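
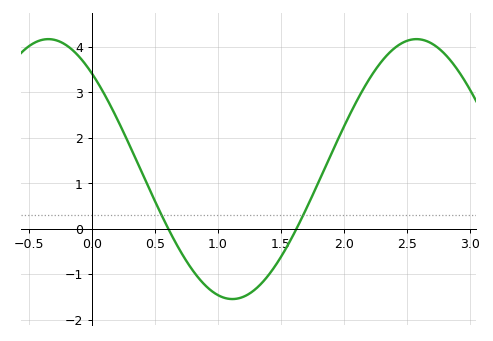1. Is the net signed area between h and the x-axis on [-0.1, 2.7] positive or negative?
positive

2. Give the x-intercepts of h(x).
0.607, 1.63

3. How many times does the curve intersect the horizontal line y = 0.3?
2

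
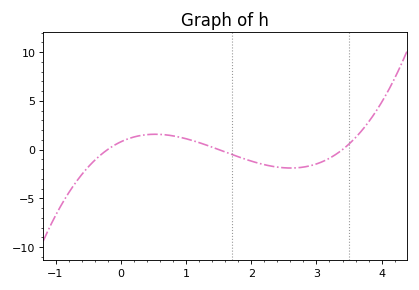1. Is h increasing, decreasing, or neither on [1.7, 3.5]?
neither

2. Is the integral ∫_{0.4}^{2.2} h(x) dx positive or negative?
positive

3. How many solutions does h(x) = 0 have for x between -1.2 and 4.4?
3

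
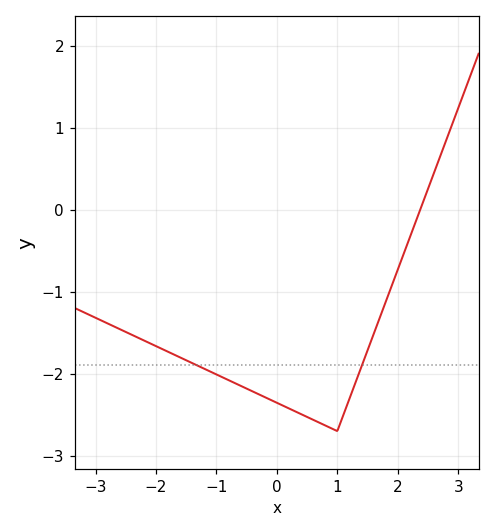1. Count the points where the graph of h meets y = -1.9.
2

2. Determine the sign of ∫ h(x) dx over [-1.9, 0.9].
negative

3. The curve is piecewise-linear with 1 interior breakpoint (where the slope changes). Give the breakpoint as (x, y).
(1, -2.7)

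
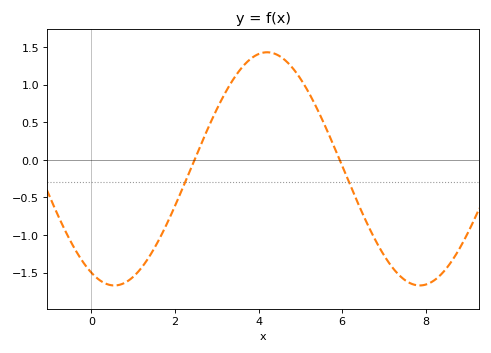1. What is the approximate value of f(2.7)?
0.308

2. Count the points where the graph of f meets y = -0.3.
2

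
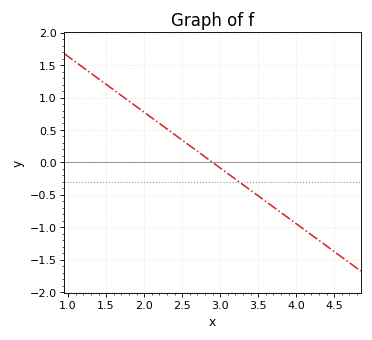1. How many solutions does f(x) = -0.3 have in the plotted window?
1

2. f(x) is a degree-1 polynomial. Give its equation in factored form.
y = -0.86(x - 2.9)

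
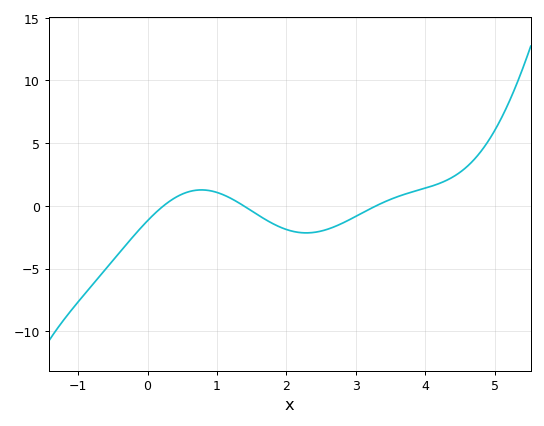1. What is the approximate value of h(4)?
1.5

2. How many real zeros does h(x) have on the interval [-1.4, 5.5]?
3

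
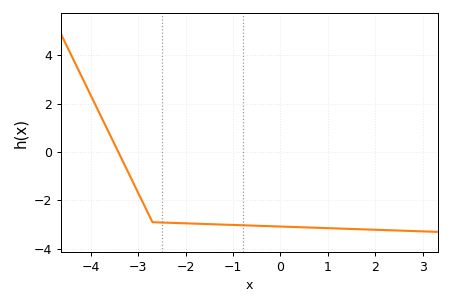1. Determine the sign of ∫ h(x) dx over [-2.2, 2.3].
negative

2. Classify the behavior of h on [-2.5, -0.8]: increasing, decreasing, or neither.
decreasing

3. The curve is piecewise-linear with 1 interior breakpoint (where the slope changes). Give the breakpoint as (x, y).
(-2.7, -2.9)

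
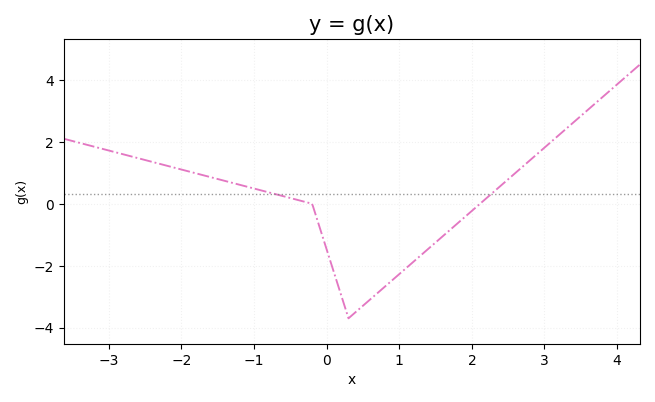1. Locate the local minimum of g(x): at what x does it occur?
0.303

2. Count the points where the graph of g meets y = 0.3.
2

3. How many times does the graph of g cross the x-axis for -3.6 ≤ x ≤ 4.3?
2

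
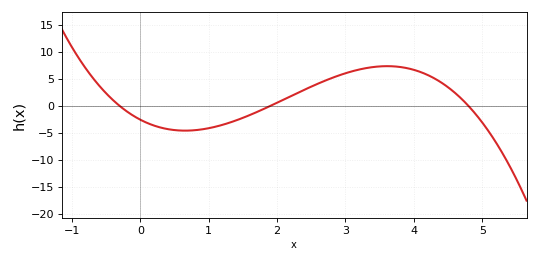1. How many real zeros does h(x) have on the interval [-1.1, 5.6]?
3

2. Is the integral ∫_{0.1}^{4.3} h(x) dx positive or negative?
positive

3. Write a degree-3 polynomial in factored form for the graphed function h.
y = -0.93(x + 0.3)(x - 1.9)(x - 4.8)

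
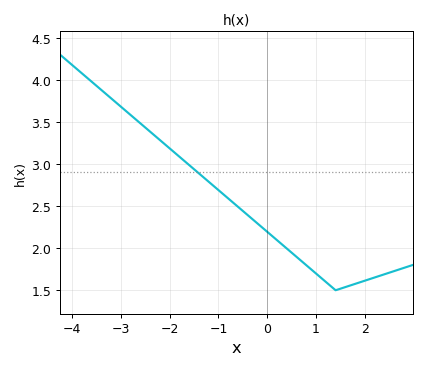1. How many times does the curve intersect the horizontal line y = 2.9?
1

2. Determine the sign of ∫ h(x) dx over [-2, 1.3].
positive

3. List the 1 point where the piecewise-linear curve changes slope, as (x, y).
(1.4, 1.5)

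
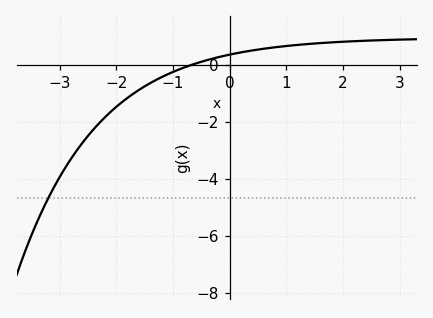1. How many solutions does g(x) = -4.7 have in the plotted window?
1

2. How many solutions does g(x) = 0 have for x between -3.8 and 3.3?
1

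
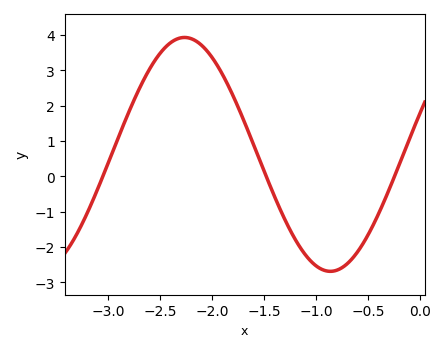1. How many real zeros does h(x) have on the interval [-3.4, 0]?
3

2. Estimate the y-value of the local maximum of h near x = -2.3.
3.93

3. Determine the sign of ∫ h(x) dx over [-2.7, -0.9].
positive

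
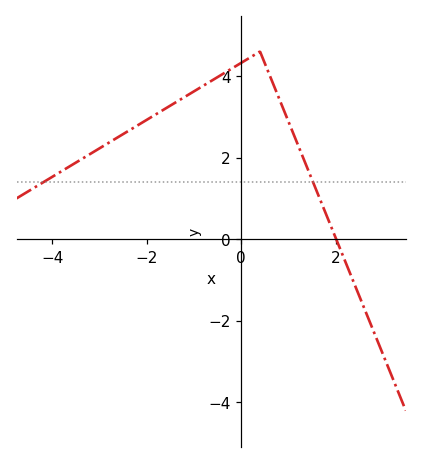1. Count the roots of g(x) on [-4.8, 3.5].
1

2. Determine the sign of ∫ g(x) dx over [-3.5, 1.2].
positive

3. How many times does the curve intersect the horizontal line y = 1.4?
2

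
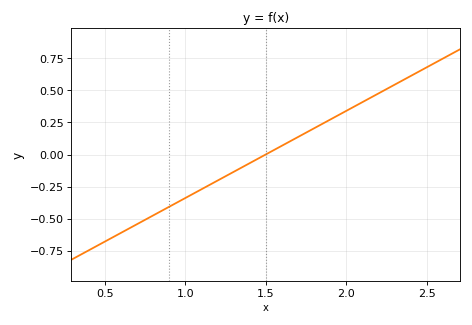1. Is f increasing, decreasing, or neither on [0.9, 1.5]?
increasing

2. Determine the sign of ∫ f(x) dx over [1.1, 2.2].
positive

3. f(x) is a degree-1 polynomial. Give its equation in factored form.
y = 0.68(x - 1.5)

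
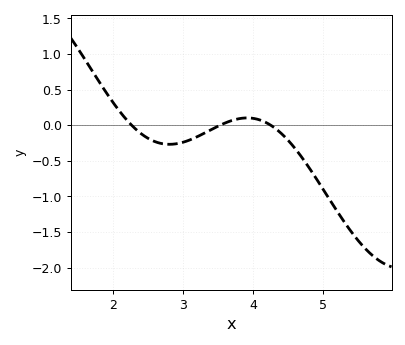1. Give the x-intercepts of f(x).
2.26, 3.53, 4.25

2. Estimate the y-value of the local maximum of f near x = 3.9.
0.102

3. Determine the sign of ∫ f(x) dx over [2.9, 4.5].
negative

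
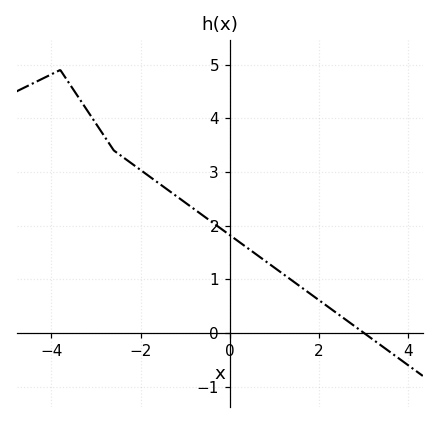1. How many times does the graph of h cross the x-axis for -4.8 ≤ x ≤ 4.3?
1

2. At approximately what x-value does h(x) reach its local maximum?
-3.8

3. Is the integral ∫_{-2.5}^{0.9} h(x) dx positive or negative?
positive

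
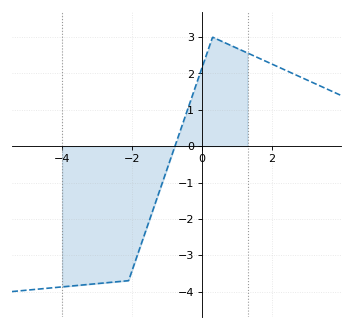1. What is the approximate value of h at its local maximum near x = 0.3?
3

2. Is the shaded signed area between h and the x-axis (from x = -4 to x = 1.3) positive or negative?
negative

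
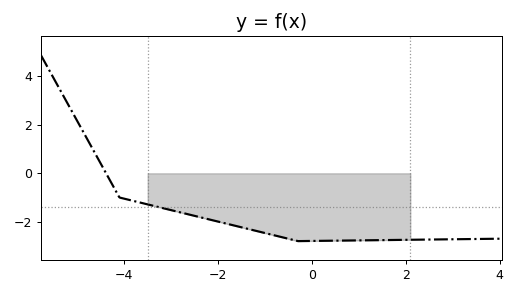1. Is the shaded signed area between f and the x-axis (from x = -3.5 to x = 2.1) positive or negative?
negative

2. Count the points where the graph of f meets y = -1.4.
1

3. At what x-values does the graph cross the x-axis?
-4.4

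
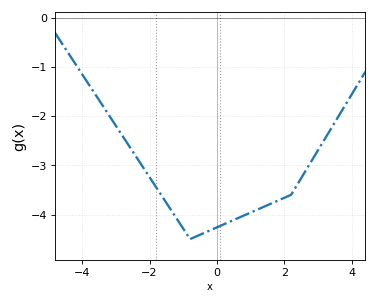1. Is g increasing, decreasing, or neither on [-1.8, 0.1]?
neither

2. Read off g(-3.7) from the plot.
-1.5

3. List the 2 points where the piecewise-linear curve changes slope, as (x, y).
(-0.8, -4.5); (2.2, -3.6)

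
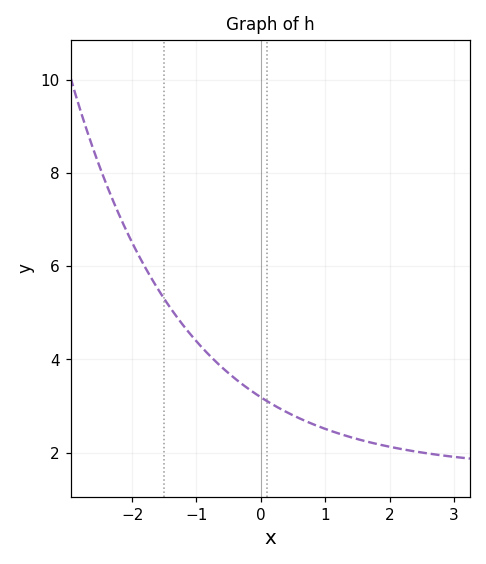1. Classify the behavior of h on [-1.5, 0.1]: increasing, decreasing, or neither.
decreasing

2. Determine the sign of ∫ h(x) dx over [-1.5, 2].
positive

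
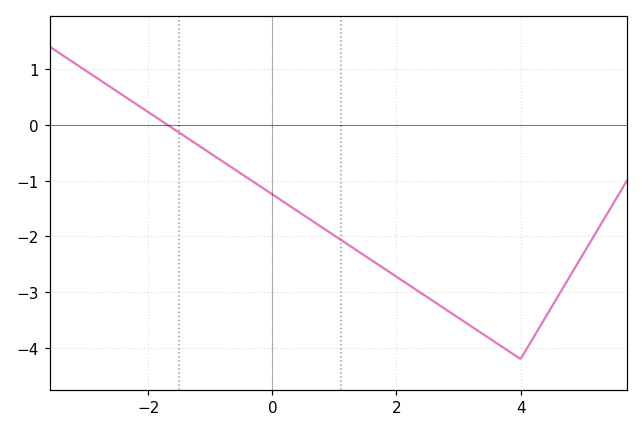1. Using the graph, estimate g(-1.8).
0.1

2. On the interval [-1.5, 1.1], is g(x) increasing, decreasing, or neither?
decreasing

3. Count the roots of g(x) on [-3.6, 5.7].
1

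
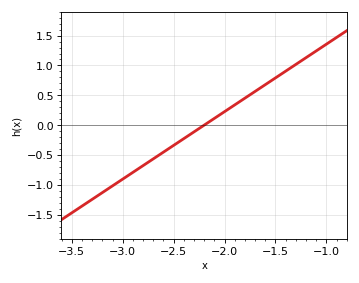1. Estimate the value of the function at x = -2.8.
-0.678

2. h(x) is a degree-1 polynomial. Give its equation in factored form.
y = 1.13(x + 2.2)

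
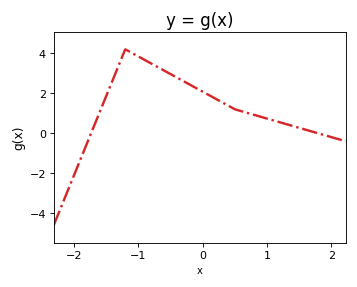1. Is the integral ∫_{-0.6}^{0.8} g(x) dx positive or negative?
positive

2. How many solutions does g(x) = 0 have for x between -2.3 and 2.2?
2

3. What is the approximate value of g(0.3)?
1.55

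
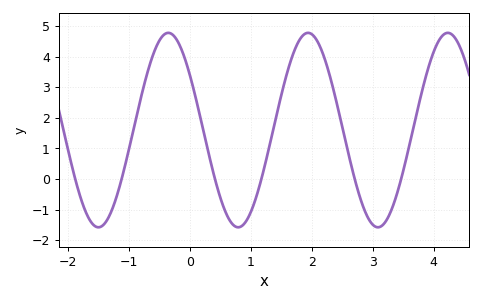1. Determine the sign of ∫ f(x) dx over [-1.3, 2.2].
positive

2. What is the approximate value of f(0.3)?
0.902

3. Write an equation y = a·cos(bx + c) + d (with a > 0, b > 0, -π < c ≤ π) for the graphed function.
y = 3.18cos(2.74x + 0.97) + 1.6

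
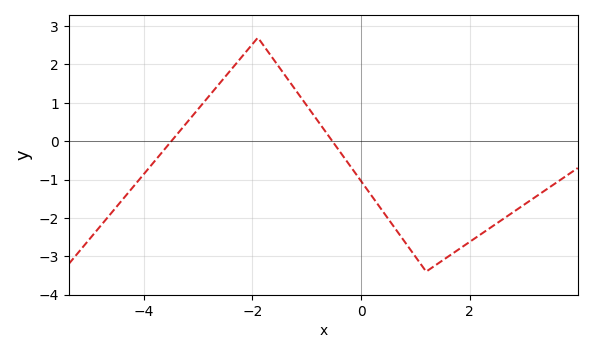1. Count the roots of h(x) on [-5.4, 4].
2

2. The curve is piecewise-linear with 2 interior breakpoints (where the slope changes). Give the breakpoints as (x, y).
(-1.9, 2.7); (1.2, -3.4)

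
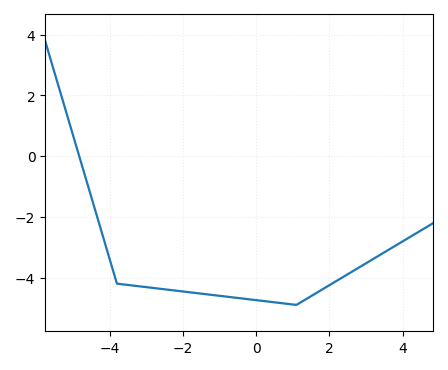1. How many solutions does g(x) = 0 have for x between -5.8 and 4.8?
1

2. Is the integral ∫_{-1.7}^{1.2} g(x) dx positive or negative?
negative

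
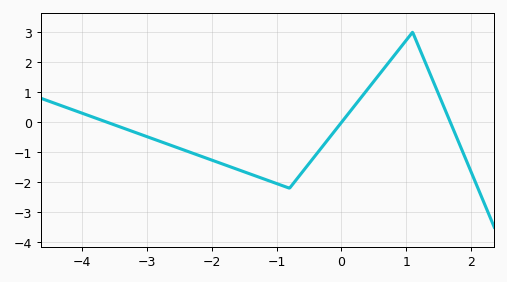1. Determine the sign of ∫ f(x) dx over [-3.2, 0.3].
negative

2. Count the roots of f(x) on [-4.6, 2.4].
3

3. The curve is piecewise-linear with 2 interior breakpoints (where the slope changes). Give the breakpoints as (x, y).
(-0.8, -2.2); (1.1, 3)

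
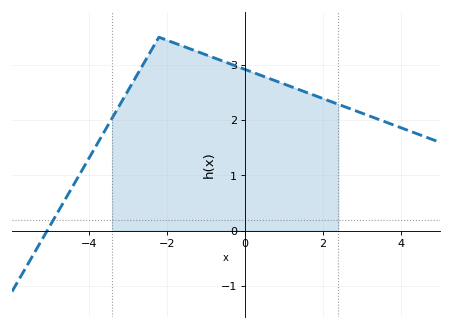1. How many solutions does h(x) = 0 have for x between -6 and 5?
1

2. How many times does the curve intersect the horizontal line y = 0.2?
1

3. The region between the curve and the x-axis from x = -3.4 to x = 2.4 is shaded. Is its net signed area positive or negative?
positive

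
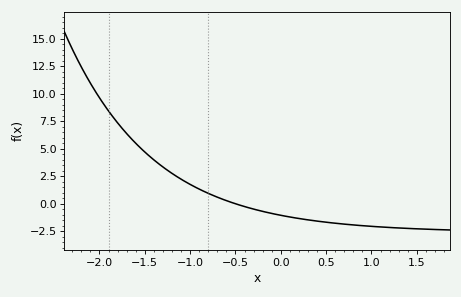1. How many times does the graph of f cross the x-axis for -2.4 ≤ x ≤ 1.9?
1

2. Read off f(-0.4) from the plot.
-0.255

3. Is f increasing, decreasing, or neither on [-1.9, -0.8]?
decreasing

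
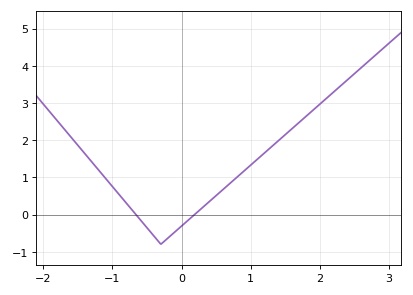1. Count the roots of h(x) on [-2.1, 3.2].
2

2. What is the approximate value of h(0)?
-0.308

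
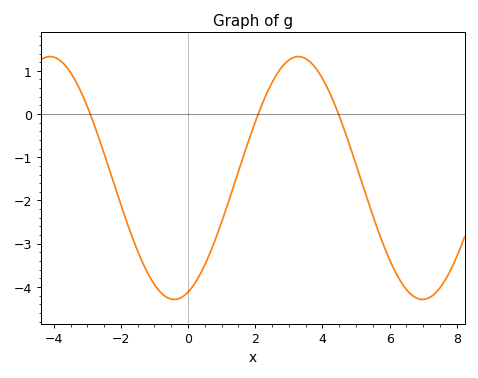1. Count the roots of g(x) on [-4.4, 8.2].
3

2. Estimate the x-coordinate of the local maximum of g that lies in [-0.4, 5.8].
3.2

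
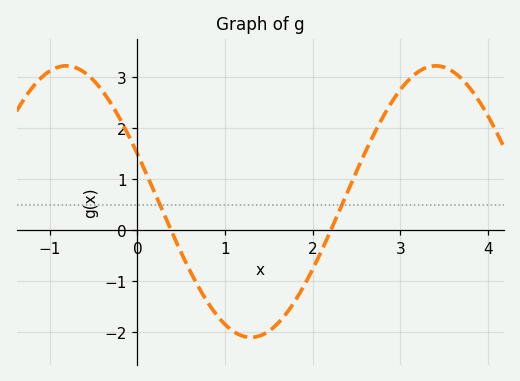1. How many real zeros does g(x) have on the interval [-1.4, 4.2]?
2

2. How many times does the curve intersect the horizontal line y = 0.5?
2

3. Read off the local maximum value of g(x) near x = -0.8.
3.2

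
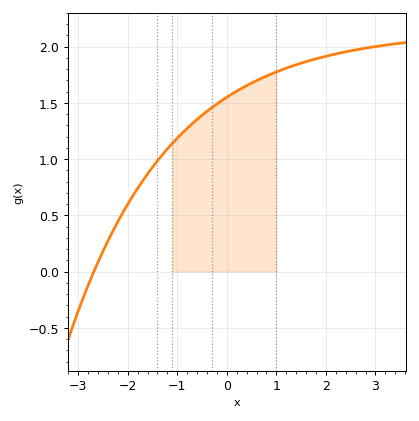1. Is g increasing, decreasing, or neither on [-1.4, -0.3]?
increasing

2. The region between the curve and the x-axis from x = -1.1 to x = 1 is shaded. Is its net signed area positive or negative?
positive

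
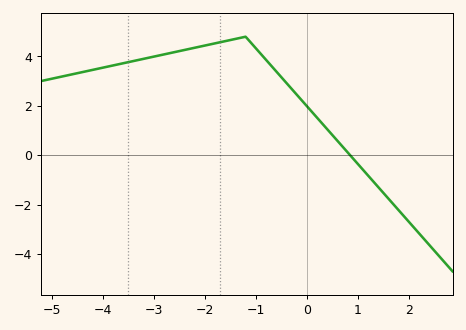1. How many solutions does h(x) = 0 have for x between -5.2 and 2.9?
1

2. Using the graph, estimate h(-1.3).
4.8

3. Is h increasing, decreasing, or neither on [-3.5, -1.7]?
increasing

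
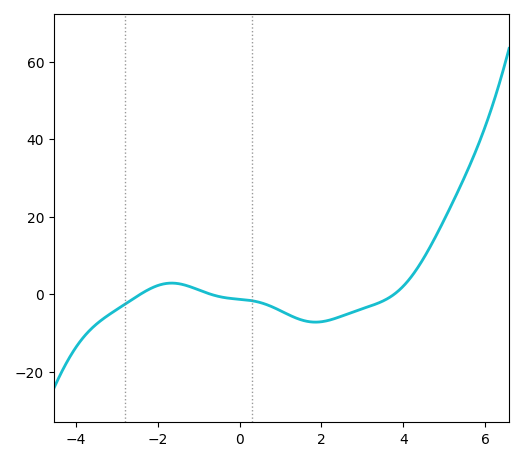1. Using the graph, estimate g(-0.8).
0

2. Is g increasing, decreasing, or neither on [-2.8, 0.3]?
neither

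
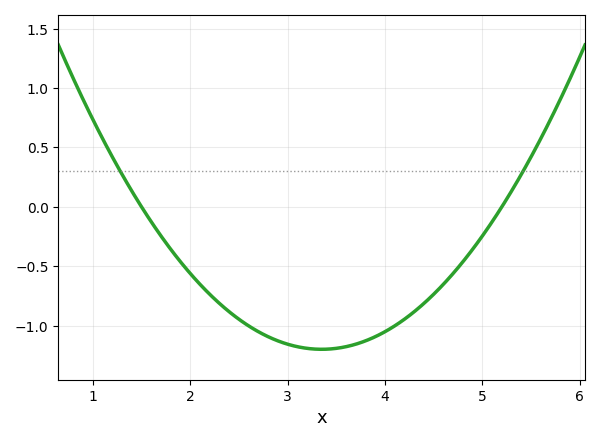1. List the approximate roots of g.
1.5, 5.2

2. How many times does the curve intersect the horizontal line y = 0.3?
2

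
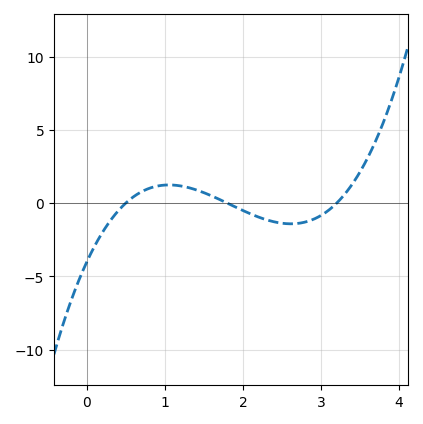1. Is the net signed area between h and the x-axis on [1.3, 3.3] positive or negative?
negative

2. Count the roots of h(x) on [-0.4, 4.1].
3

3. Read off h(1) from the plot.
1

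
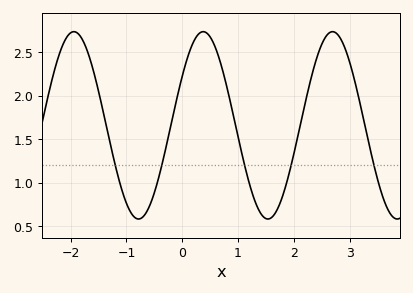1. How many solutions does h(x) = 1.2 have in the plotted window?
5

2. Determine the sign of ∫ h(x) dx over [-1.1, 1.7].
positive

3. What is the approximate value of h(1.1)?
1.25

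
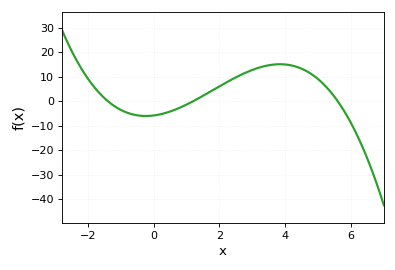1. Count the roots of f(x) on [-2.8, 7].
3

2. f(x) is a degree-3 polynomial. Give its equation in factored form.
y = -0.62(x + 1.4)(x - 1.2)(x - 5.6)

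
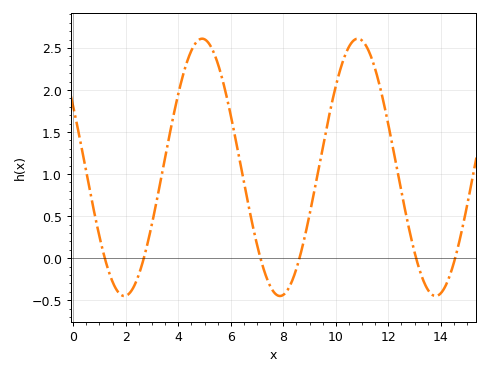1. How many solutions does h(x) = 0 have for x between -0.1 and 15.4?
6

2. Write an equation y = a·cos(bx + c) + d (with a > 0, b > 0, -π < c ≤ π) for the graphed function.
y = 1.53cos(1.06x + 1.08) + 1.08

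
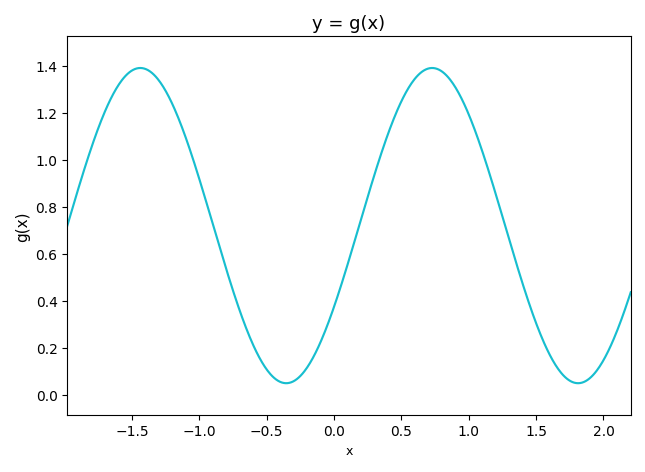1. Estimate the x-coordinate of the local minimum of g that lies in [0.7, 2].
1.81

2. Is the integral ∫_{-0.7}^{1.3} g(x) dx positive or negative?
positive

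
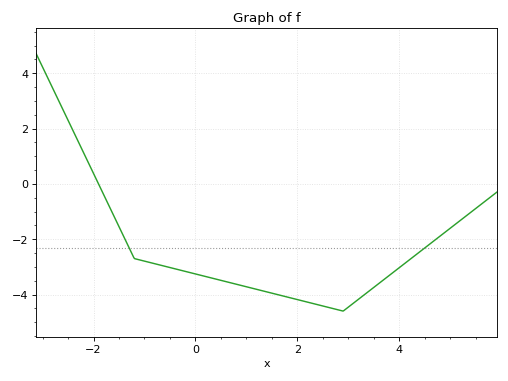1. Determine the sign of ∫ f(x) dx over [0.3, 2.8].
negative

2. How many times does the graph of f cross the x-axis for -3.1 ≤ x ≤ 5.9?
1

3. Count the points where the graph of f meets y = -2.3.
2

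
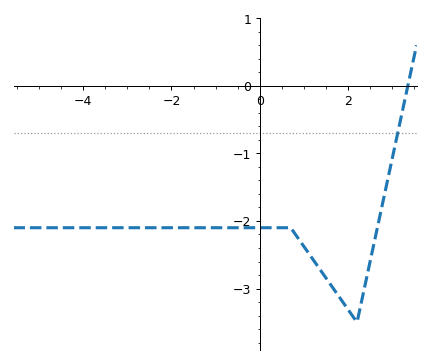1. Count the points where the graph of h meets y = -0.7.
1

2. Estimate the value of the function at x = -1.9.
-2.1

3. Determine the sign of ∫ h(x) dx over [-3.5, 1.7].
negative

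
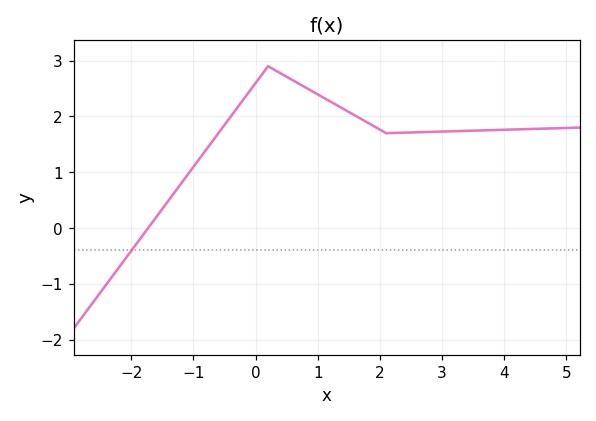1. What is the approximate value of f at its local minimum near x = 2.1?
1.7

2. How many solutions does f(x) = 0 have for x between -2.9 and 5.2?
1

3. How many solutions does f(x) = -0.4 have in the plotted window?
1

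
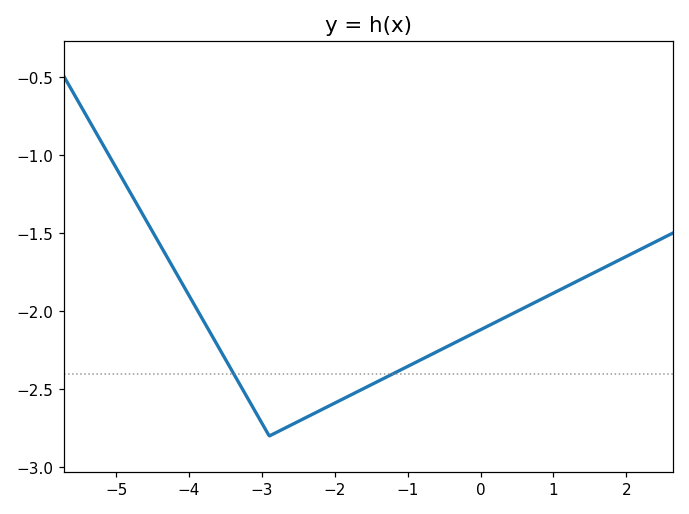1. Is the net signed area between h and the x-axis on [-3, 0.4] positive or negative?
negative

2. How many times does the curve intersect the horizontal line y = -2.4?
2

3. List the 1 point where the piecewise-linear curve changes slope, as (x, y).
(-2.9, -2.8)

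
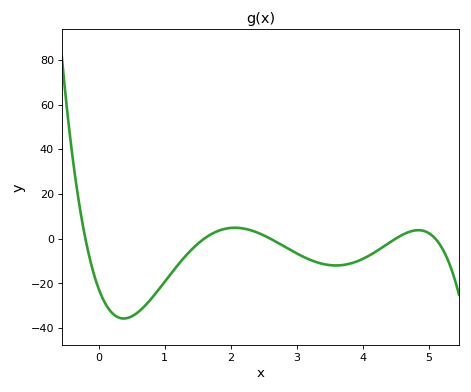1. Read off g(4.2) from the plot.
-5.78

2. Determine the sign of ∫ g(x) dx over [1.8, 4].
negative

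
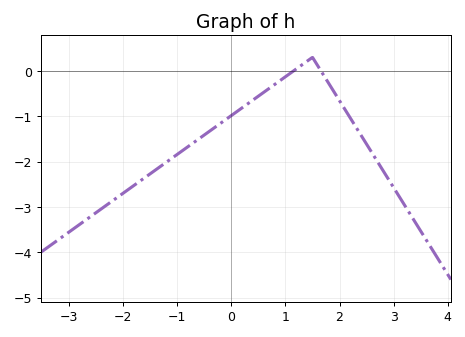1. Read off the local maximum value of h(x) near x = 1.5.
0.3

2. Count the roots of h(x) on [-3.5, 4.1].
2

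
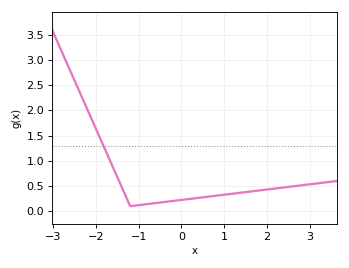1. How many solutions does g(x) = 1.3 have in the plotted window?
1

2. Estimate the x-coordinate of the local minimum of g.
-1.2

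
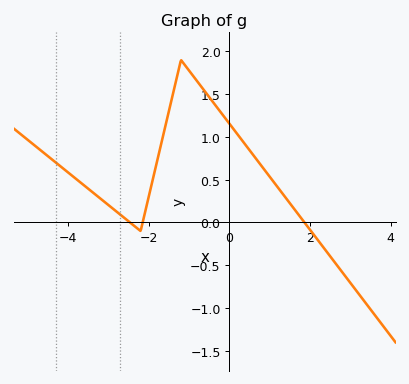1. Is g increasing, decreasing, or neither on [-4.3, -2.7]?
decreasing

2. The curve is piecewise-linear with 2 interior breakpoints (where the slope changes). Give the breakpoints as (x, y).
(-2.2, -0.1); (-1.2, 1.9)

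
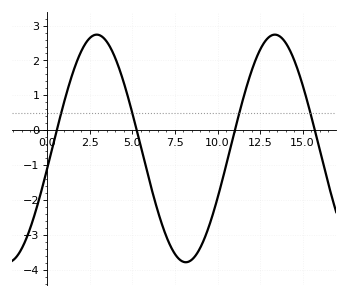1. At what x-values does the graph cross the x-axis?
0.5, 5.5, 11, 15.5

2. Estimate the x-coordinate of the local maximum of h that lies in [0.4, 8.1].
3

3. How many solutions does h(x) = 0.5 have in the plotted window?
4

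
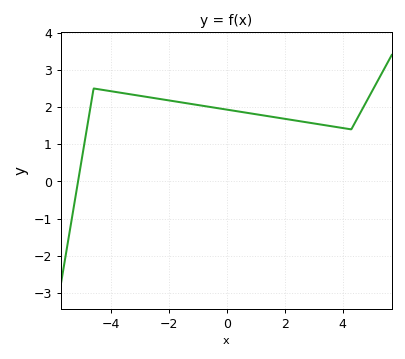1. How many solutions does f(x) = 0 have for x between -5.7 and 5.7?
1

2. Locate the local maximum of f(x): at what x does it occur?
-4.59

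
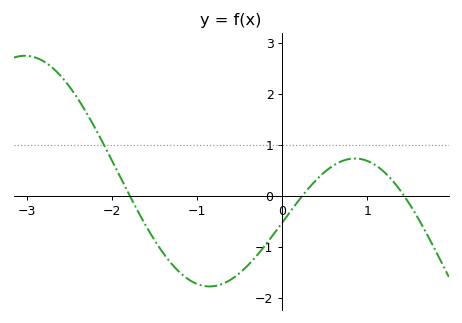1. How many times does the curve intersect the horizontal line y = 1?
1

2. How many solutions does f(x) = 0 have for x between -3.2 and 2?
3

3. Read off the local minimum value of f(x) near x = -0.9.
-1.78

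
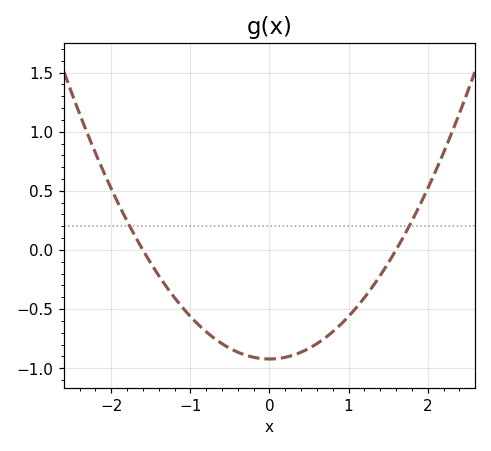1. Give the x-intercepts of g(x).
-1.6, 1.6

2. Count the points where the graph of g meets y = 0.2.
2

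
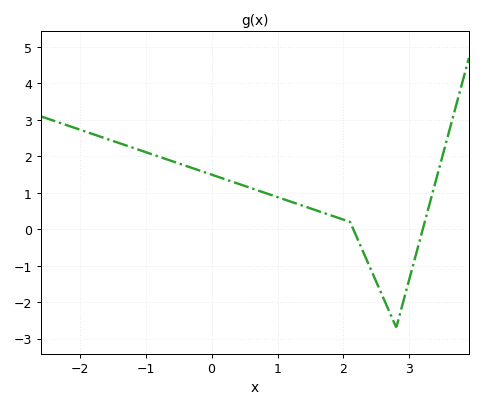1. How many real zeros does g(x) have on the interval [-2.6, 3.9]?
2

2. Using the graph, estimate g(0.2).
1.4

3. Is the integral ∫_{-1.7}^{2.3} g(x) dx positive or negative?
positive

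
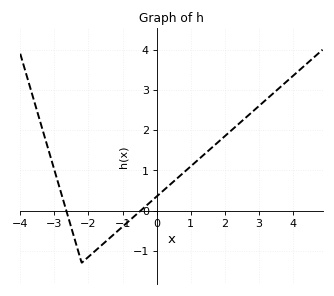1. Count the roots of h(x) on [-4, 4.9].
2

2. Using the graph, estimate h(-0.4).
0.051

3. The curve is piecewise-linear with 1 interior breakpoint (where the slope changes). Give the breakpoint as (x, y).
(-2.2, -1.3)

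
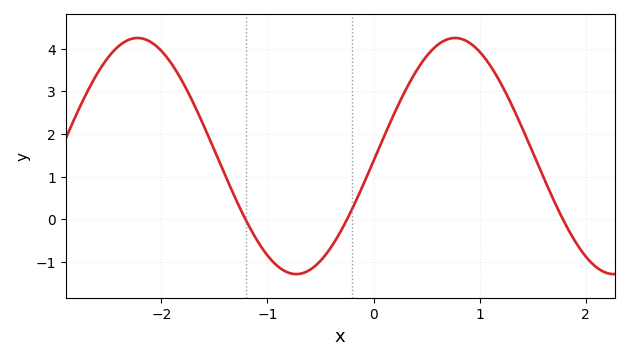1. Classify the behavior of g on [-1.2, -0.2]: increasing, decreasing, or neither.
neither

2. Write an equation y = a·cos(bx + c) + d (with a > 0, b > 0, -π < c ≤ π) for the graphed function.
y = 2.77cos(2.1x - 1.61) + 1.48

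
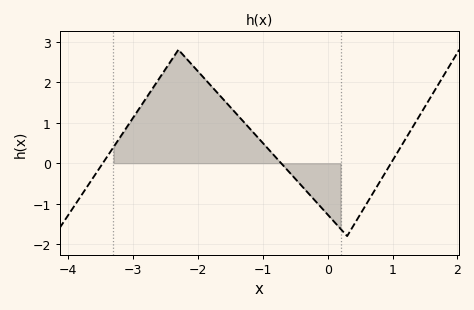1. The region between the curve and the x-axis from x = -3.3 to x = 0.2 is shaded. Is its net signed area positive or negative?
positive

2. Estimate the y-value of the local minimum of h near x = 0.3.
-1.8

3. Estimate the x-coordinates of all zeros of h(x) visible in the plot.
-3.46, -0.717, 0.976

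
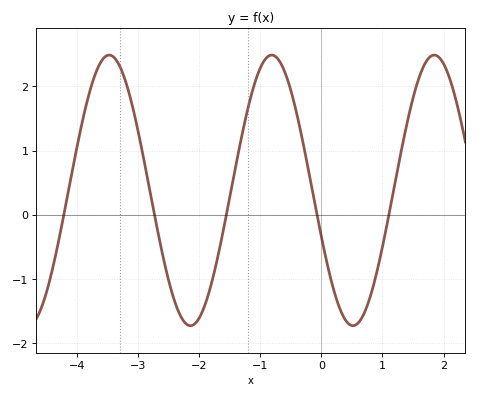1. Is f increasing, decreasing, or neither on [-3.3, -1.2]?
neither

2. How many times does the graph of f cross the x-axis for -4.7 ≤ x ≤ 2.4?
5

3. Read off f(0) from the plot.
-0.3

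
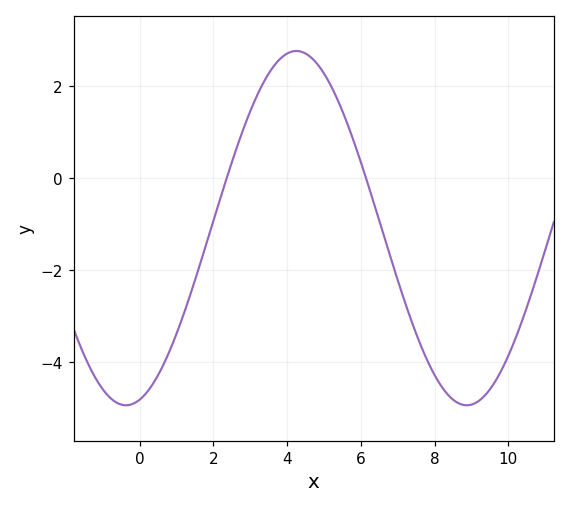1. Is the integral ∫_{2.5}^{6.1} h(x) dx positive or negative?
positive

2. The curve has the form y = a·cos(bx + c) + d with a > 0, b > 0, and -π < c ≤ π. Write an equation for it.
y = 3.86cos(0.68x - 2.9) - 1.09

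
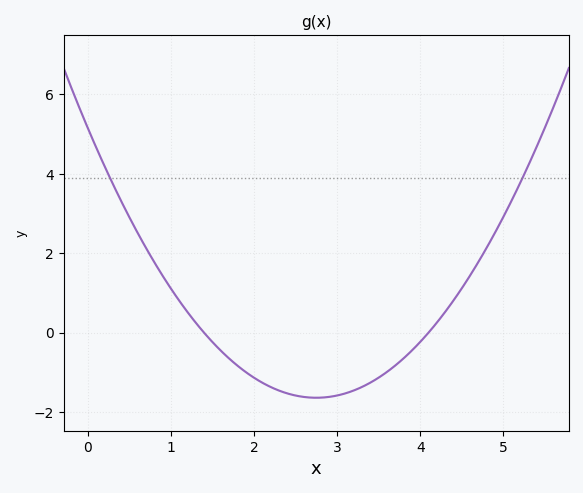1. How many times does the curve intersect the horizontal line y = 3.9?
2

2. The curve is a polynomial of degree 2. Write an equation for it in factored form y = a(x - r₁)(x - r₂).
y = 0.9(x - 1.4)(x - 4.1)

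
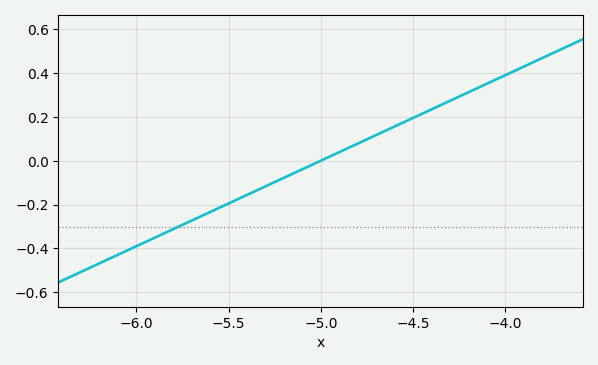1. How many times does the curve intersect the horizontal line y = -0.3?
1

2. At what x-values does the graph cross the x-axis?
-5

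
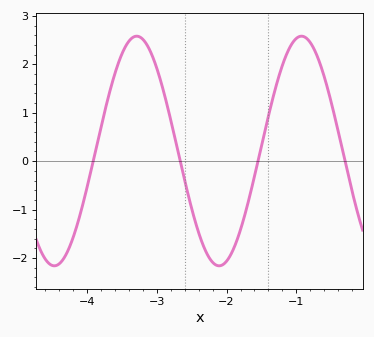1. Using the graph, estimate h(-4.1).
-1.11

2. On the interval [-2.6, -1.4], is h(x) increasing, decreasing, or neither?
neither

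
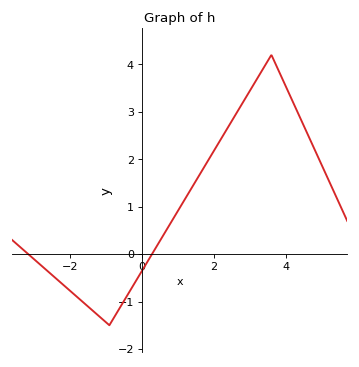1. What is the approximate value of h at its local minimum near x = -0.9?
-1.5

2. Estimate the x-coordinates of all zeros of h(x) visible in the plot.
-3.15, 0.284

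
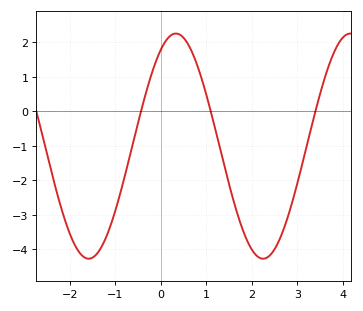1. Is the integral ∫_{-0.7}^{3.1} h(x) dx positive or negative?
negative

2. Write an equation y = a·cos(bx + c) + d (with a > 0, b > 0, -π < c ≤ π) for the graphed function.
y = 3.27cos(1.6x - 0.54) - 1.01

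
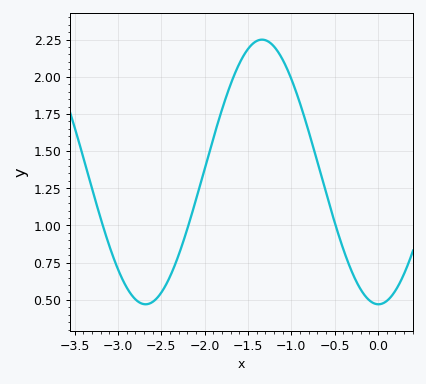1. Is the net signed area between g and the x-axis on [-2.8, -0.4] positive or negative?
positive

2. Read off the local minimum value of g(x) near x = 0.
0.45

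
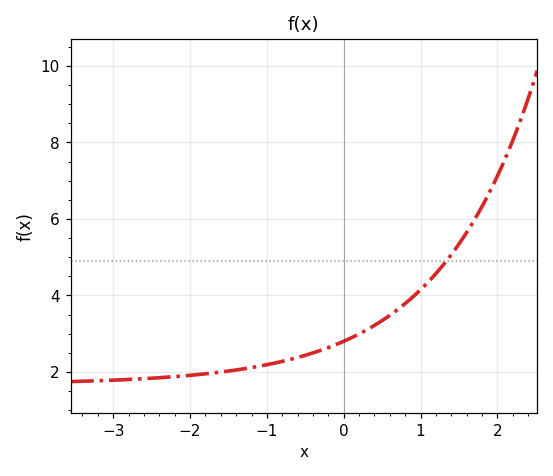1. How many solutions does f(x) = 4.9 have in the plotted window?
1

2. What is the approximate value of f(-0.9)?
2.2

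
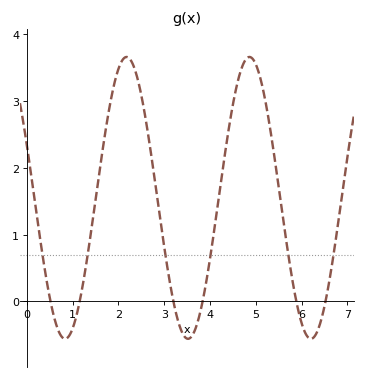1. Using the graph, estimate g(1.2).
0.168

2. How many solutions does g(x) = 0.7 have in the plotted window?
6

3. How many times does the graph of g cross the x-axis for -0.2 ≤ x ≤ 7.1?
6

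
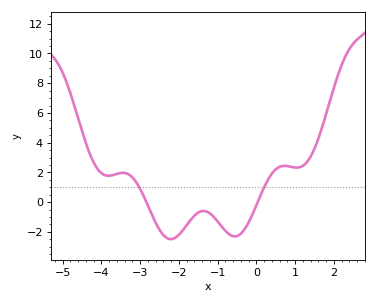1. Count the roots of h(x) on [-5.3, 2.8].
2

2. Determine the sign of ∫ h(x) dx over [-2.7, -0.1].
negative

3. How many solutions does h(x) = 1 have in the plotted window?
2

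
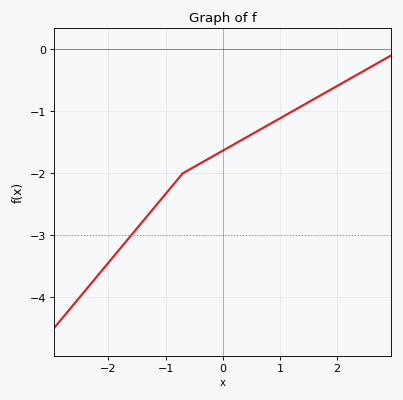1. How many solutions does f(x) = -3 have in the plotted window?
1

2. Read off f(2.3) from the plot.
-0.4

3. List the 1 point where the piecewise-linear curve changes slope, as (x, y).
(-0.7, -2)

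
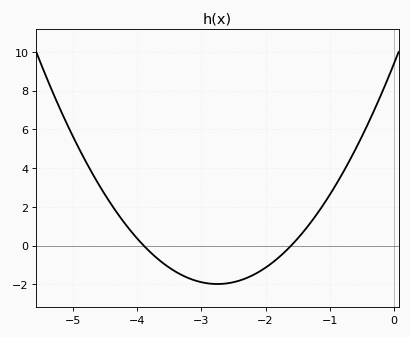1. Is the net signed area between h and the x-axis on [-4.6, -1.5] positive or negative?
negative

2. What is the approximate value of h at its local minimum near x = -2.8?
-1.98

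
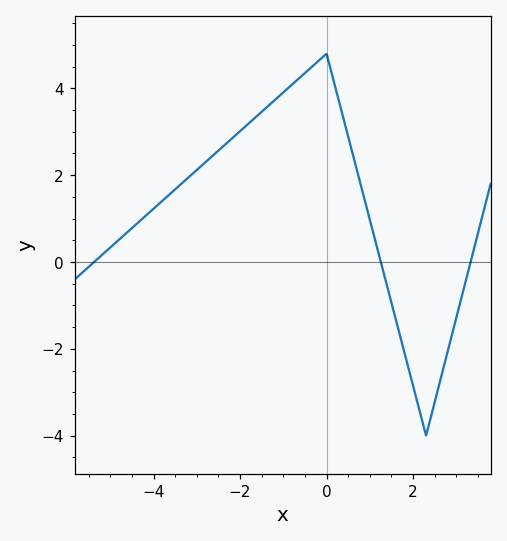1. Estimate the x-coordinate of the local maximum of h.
-0.001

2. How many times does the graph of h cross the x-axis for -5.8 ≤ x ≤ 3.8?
3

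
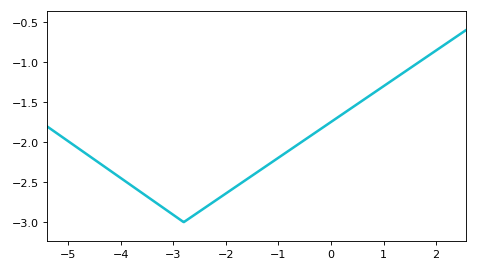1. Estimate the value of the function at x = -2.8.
-3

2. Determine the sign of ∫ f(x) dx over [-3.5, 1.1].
negative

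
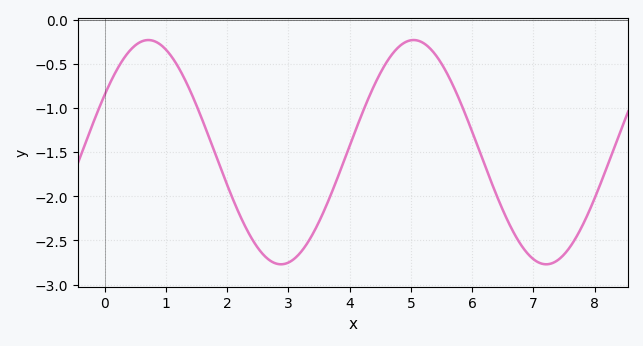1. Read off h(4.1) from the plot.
-1.25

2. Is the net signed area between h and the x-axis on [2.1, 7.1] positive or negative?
negative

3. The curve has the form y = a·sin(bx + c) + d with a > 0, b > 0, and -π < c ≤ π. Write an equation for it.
y = 1.27sin(1.4x + 0.54) - 1.5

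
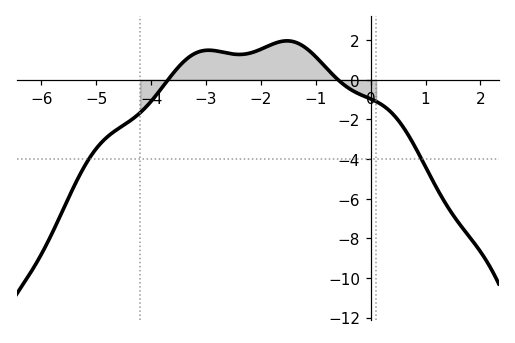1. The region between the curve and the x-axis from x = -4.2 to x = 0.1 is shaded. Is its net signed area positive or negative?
positive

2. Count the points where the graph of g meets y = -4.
2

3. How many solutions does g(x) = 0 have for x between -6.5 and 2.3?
2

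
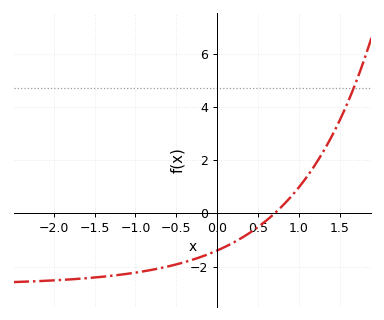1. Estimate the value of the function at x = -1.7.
-2.46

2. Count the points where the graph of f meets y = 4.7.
1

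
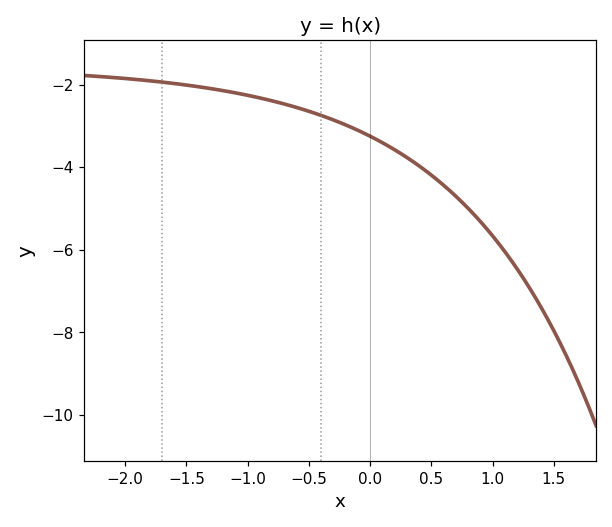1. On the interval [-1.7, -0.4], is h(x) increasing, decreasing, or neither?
decreasing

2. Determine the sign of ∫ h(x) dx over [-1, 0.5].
negative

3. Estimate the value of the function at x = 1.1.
-6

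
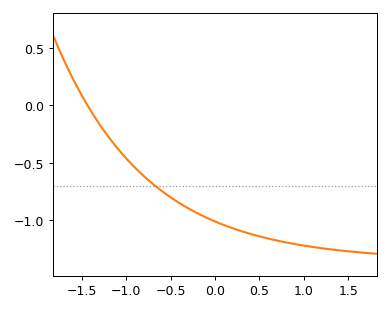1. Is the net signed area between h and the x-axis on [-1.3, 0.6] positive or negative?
negative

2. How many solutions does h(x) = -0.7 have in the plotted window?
1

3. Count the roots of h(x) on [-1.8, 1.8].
1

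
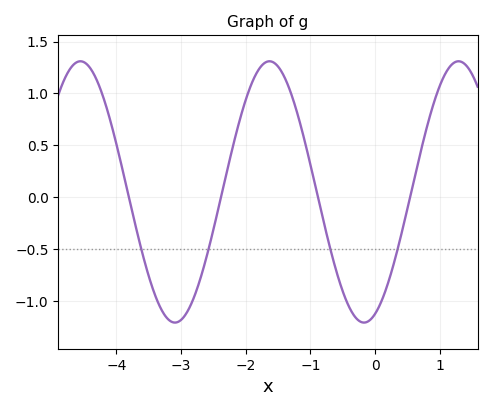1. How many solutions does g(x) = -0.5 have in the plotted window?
4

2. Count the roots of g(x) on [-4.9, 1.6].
4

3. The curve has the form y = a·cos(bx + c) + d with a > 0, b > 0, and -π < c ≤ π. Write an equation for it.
y = 1.26cos(2.1x - 2.8) + 0.05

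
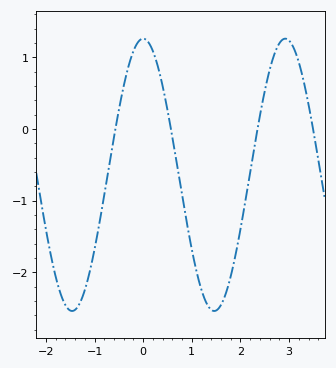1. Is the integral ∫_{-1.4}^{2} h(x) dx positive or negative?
negative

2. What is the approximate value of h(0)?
1.26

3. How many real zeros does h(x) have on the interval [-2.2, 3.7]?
4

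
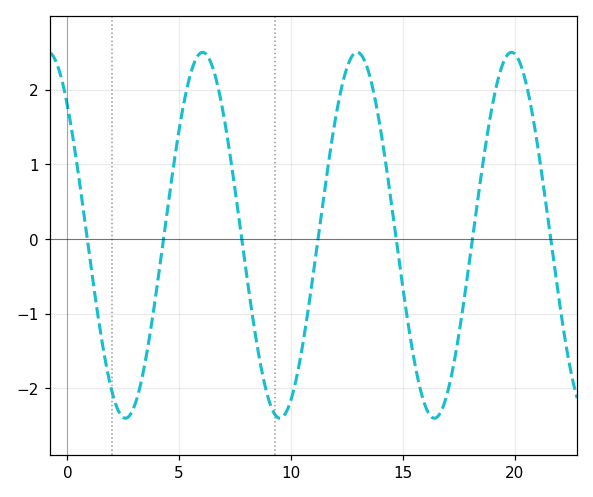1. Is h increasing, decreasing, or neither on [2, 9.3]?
neither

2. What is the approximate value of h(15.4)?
-1.4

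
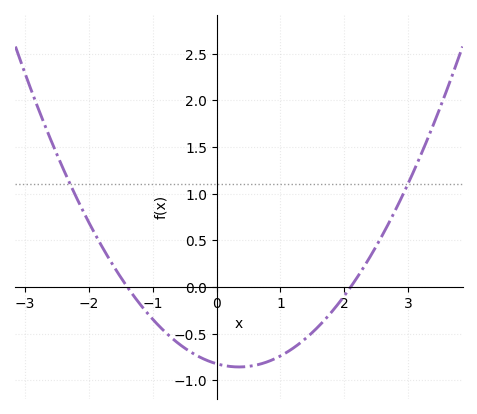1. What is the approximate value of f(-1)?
-0.35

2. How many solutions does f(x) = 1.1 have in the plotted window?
2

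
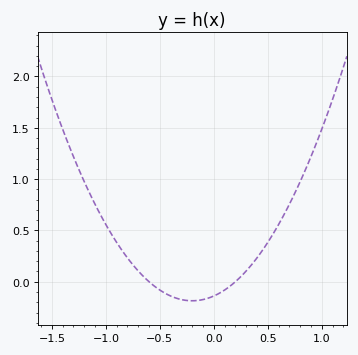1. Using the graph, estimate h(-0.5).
-0.081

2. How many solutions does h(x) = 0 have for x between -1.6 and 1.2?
2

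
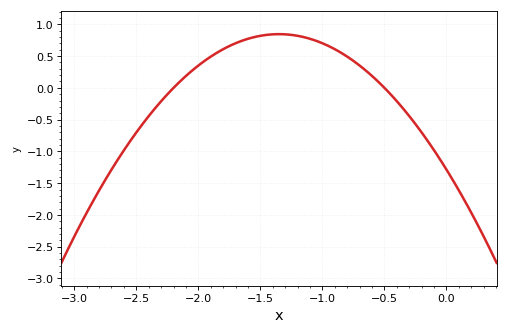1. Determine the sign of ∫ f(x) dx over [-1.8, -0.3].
positive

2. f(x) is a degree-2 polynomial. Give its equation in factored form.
y = -1.17(x + 2.2)(x + 0.5)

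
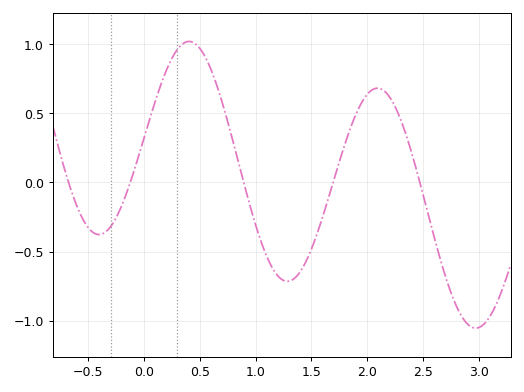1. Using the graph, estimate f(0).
0.3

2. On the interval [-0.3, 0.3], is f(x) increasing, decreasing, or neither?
increasing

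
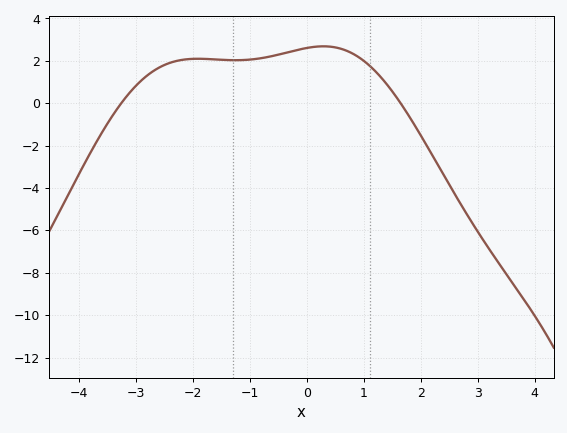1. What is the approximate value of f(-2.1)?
2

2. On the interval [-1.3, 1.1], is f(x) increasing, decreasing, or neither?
neither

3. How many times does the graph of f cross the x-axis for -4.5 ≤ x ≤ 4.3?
2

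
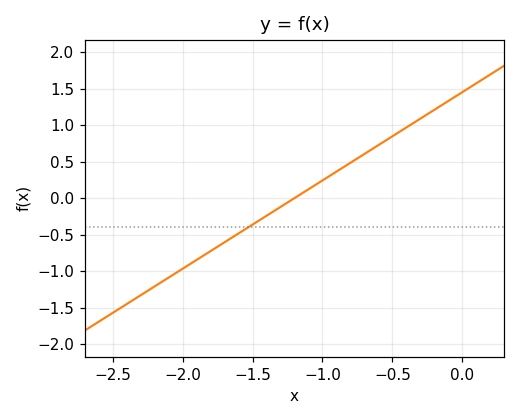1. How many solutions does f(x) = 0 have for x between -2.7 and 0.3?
1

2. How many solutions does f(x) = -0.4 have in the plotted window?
1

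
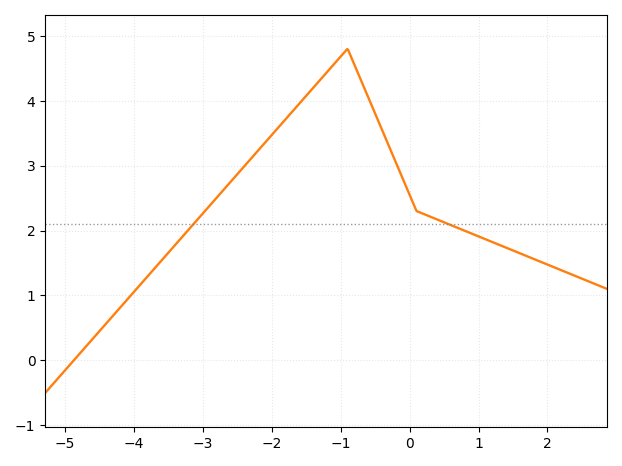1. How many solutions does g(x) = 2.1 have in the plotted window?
2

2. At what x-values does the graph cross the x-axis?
-4.87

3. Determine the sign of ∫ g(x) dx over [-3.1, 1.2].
positive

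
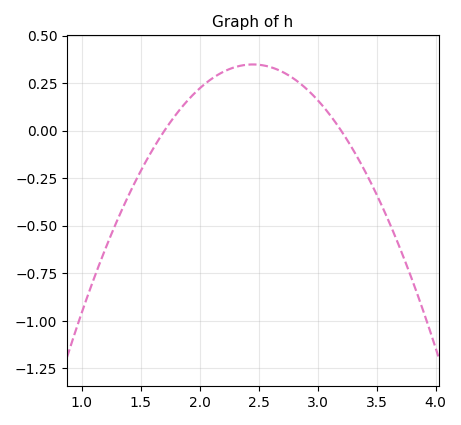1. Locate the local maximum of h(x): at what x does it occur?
2.45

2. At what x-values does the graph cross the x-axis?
1.7, 3.2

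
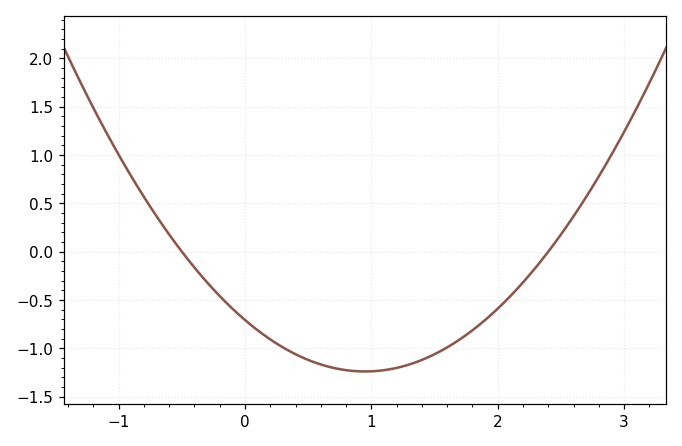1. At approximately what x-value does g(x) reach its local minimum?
1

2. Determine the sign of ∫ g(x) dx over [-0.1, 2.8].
negative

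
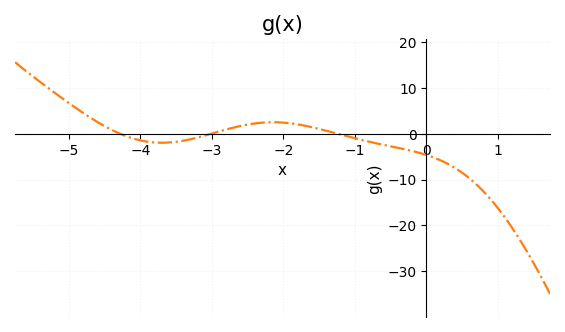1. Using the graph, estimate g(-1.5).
1.04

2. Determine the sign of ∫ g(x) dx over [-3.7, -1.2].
positive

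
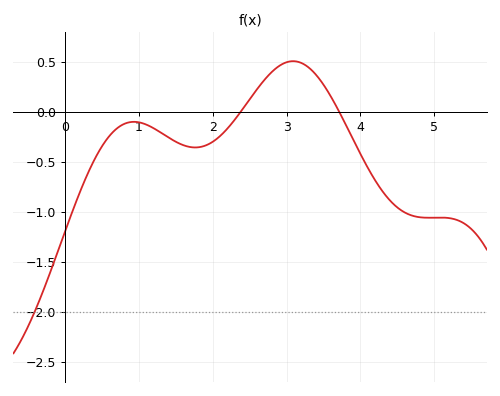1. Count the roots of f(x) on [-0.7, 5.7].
2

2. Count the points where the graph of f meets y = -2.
1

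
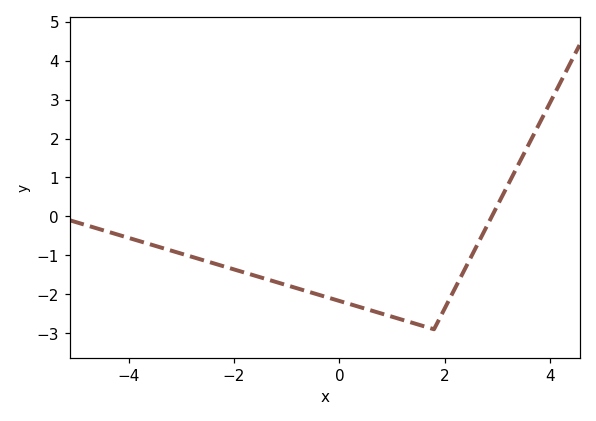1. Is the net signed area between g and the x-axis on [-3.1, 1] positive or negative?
negative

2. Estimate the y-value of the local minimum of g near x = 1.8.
-2.9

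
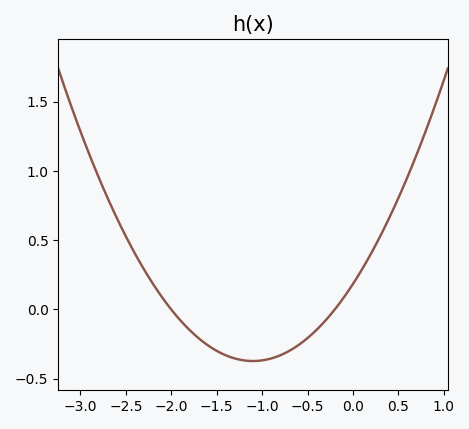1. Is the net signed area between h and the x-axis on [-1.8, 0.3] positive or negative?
negative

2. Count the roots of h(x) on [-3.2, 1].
2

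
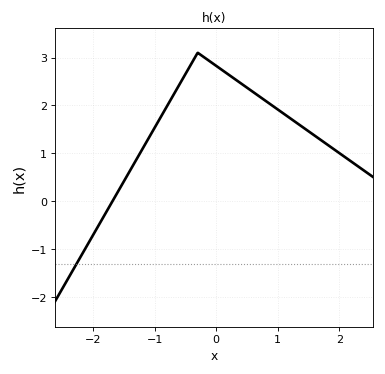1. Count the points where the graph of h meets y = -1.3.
1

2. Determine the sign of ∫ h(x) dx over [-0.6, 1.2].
positive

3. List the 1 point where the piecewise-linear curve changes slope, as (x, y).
(-0.3, 3.1)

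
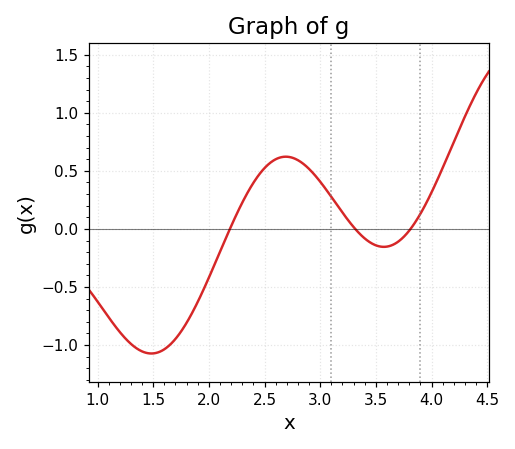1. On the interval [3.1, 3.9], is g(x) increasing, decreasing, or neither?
neither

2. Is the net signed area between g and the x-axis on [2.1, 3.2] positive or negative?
positive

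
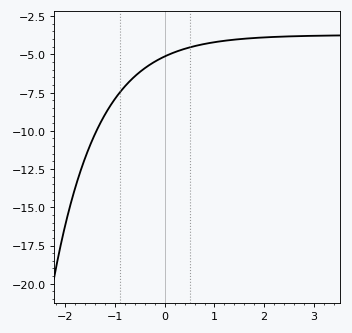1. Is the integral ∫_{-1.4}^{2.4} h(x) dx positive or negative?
negative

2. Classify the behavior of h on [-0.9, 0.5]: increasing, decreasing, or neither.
increasing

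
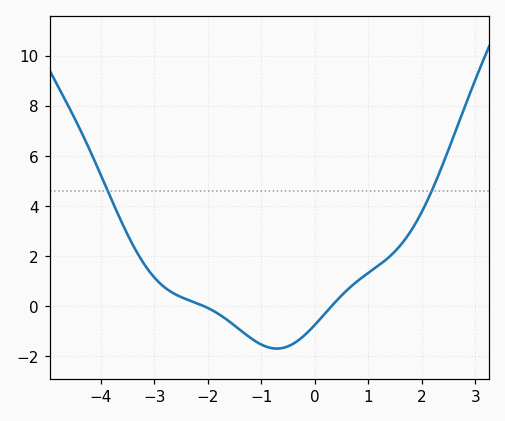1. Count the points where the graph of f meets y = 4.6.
2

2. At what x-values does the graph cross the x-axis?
-2, 0.4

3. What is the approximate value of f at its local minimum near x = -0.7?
-1.6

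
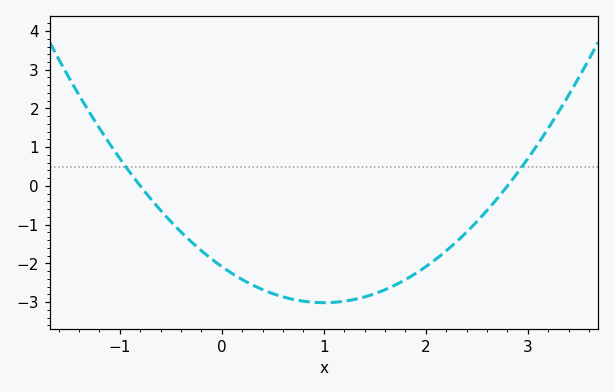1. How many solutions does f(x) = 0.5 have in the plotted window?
2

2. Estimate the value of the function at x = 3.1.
1.1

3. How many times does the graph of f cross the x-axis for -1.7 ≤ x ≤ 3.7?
2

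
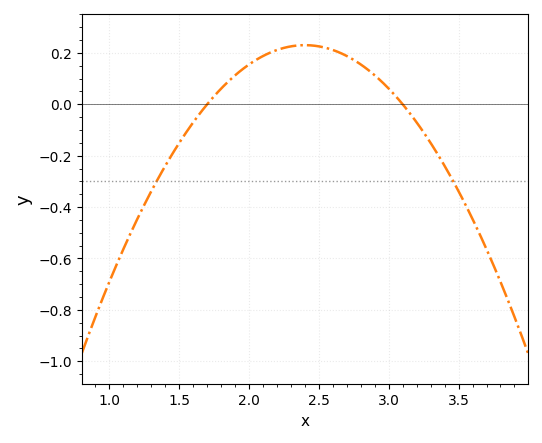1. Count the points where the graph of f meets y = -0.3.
2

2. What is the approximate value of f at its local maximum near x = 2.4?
0.23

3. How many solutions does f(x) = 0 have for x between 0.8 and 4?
2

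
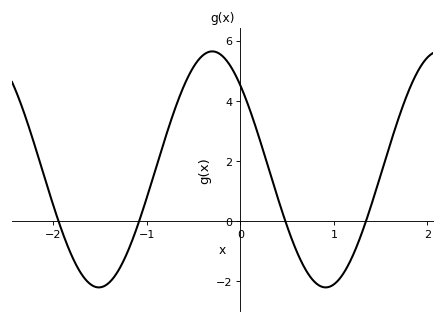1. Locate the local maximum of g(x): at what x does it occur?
-0.3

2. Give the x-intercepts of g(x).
-1.9, -1.1, 0.5, 1.3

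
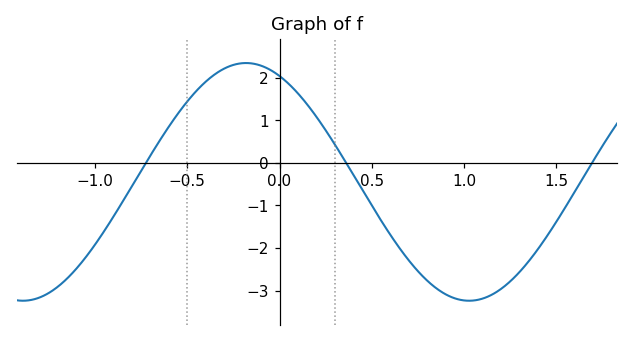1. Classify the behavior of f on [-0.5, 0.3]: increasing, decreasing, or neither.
neither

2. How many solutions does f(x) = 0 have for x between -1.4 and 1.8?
3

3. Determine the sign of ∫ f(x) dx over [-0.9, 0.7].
positive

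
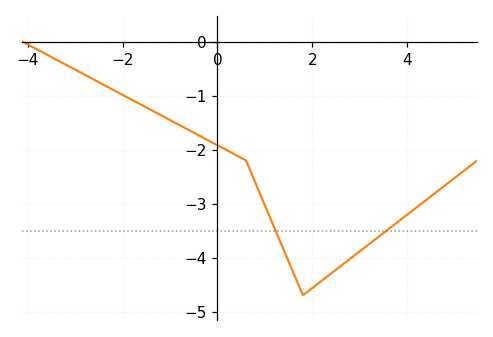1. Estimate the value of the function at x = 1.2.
-3.45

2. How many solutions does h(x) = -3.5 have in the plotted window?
2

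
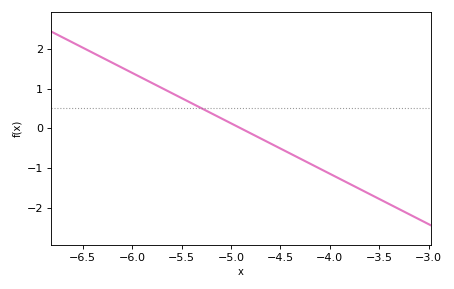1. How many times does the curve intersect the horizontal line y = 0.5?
1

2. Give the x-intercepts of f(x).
-4.9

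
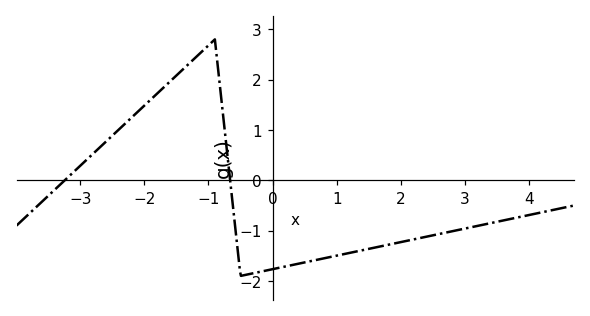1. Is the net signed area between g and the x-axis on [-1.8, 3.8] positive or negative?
negative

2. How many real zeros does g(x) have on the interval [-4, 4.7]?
2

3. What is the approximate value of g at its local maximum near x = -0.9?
2.8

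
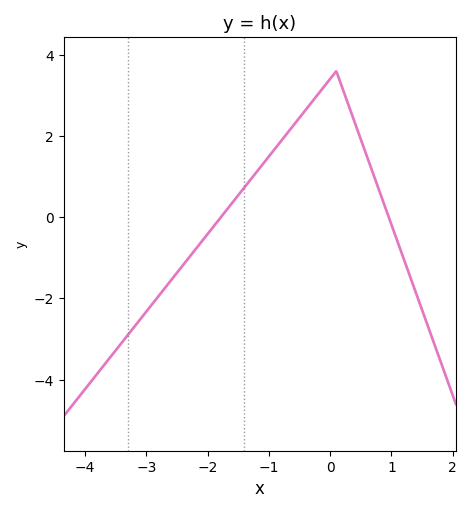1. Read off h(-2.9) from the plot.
-2.2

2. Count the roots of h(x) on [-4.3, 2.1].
2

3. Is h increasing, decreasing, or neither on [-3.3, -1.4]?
increasing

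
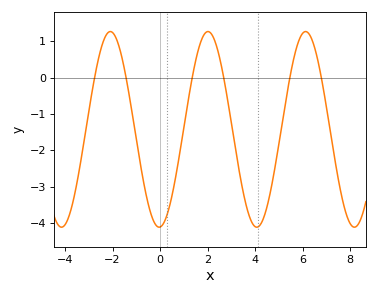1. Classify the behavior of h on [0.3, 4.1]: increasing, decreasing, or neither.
neither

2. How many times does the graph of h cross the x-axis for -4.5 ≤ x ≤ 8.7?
6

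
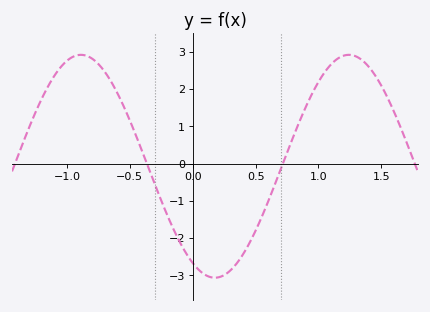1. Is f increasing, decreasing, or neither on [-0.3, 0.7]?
neither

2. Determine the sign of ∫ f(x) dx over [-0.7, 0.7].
negative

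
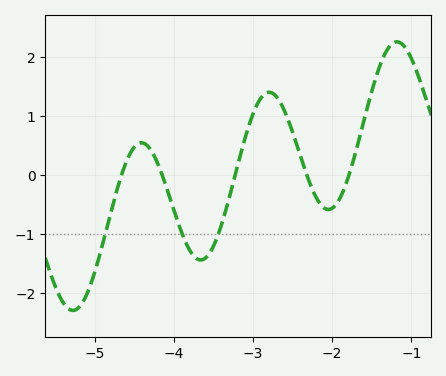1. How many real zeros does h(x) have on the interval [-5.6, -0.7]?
5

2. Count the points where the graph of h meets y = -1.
3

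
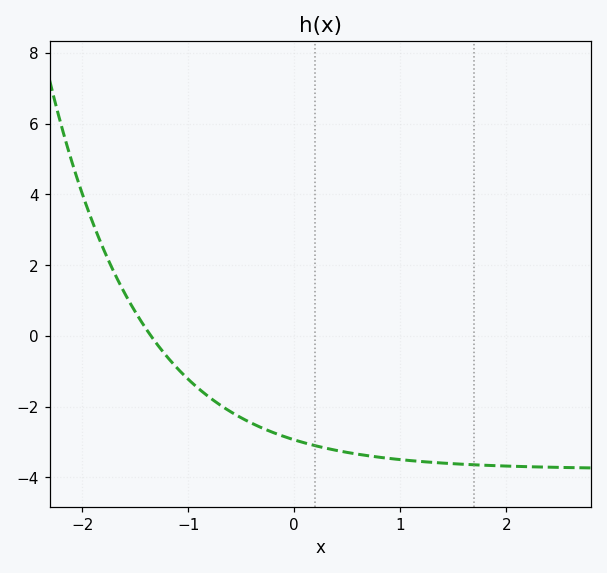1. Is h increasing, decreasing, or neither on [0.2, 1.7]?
decreasing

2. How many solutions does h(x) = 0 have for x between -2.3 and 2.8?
1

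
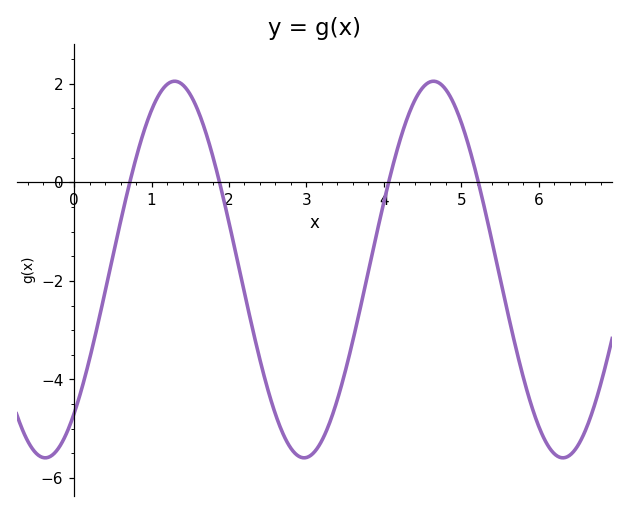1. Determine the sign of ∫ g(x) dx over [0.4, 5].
negative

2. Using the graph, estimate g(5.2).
0.127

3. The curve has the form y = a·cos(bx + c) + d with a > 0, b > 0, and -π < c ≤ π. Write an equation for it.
y = 3.82cos(1.88x - 2.44) - 1.77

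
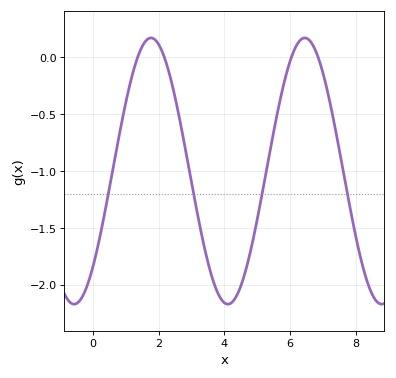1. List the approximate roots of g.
1.4, 2.2, 6, 6.8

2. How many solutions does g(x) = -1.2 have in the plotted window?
4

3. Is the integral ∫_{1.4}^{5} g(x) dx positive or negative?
negative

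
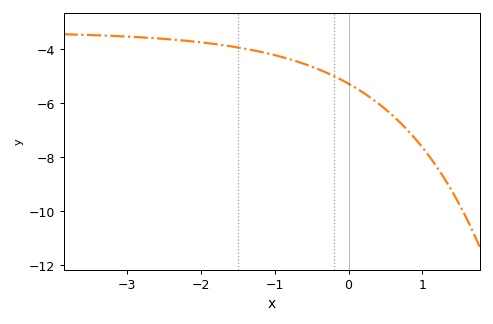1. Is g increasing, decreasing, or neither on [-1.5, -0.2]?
decreasing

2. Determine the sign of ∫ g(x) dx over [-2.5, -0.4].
negative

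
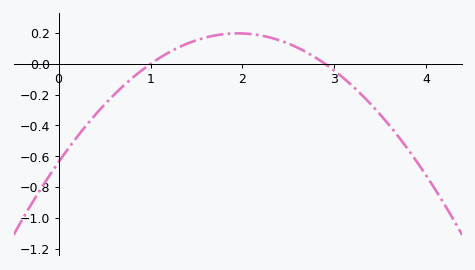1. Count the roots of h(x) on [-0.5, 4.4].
2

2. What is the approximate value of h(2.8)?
0.04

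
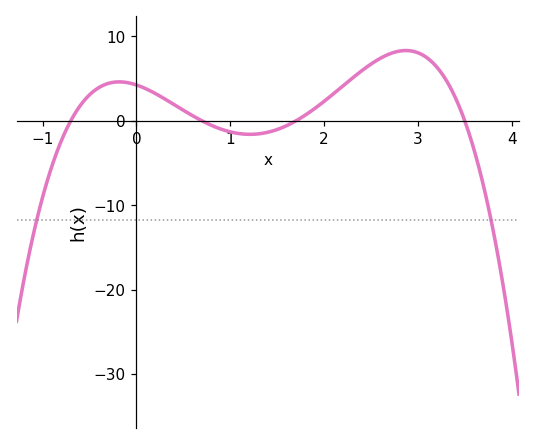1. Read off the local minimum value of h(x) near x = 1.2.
-1.6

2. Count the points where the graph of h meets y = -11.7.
2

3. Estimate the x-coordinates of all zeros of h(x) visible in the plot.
-0.7, 0.7, 1.7, 3.5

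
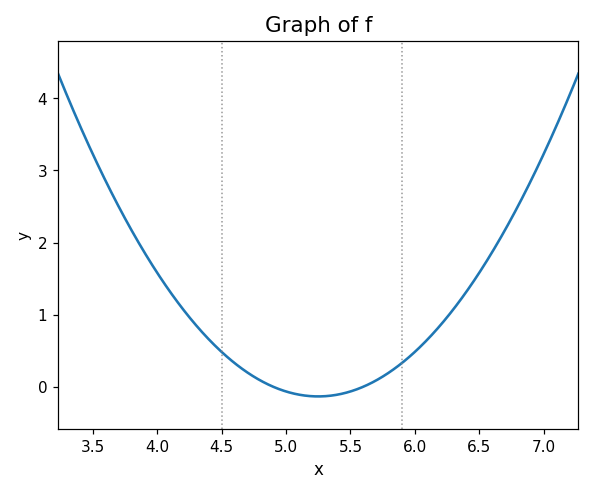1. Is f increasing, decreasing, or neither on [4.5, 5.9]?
neither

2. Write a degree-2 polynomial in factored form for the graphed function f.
y = 1.1(x - 4.9)(x - 5.6)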